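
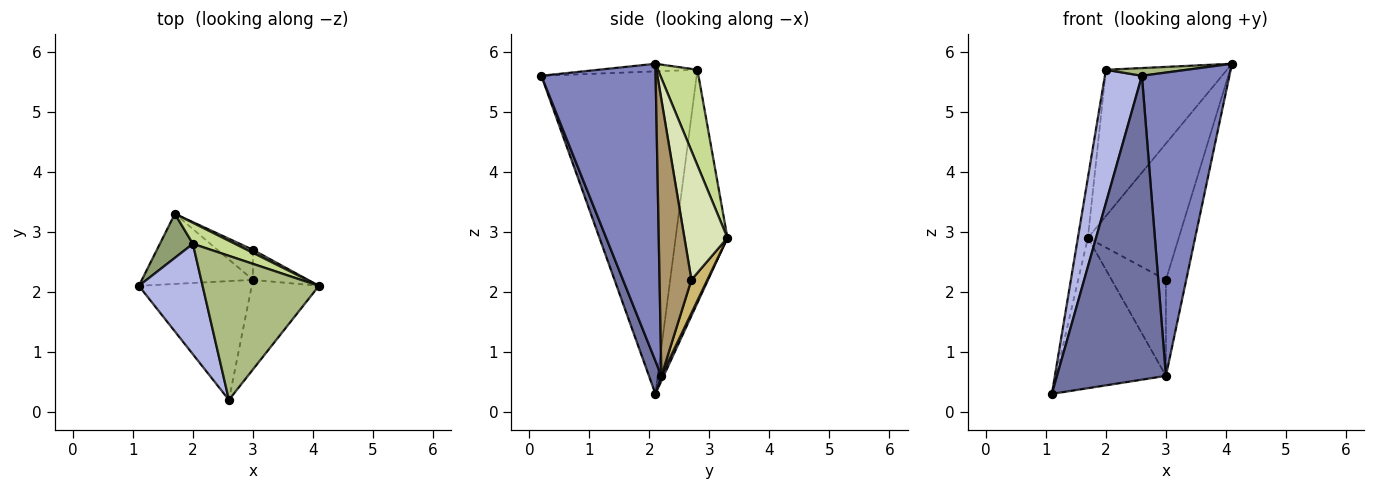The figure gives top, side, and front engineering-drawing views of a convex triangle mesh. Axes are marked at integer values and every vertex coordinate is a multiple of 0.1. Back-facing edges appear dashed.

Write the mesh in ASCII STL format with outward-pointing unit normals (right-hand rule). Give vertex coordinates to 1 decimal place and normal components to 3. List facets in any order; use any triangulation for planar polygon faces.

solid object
 facet normal 0.106 -0.926 -0.362
  outer loop
   vertex 3.0 2.2 0.6
   vertex 2.6 0.2 5.6
   vertex 1.1 2.1 0.3
  endloop
 endfacet
 facet normal 0.781 -0.598 -0.177
  outer loop
   vertex 3.0 2.2 0.6
   vertex 4.1 2.1 5.8
   vertex 2.6 0.2 5.6
  endloop
 endfacet
 facet normal 0.019 0.906 -0.423
  outer loop
   vertex 3.0 2.2 0.6
   vertex 1.1 2.1 0.3
   vertex 1.7 3.3 2.9
  endloop
 endfacet
 facet normal -0.955 -0.228 0.189
  outer loop
   vertex 2.0 2.8 5.7
   vertex 1.1 2.1 0.3
   vertex 2.6 0.2 5.6
  endloop
 endfacet
 facet normal -0.972 0.188 0.138
  outer loop
   vertex 2.0 2.8 5.7
   vertex 1.7 3.3 2.9
   vertex 1.1 2.1 0.3
  endloop
 endfacet
 facet normal -0.065 -0.053 0.996
  outer loop
   vertex 2.0 2.8 5.7
   vertex 2.6 0.2 5.6
   vertex 4.1 2.1 5.8
  endloop
 endfacet
 facet normal 0.308 0.942 0.135
  outer loop
   vertex 2.0 2.8 5.7
   vertex 4.1 2.1 5.8
   vertex 1.7 3.3 2.9
  endloop
 endfacet
 facet normal 0.428 0.904 0.020
  outer loop
   vertex 3.0 2.7 2.2
   vertex 1.7 3.3 2.9
   vertex 4.1 2.1 5.8
  endloop
 endfacet
 facet normal 0.832 0.530 -0.166
  outer loop
   vertex 3.0 2.7 2.2
   vertex 4.1 2.1 5.8
   vertex 3.0 2.2 0.6
  endloop
 endfacet
 facet normal 0.270 0.919 -0.287
  outer loop
   vertex 3.0 2.7 2.2
   vertex 3.0 2.2 0.6
   vertex 1.7 3.3 2.9
  endloop
 endfacet
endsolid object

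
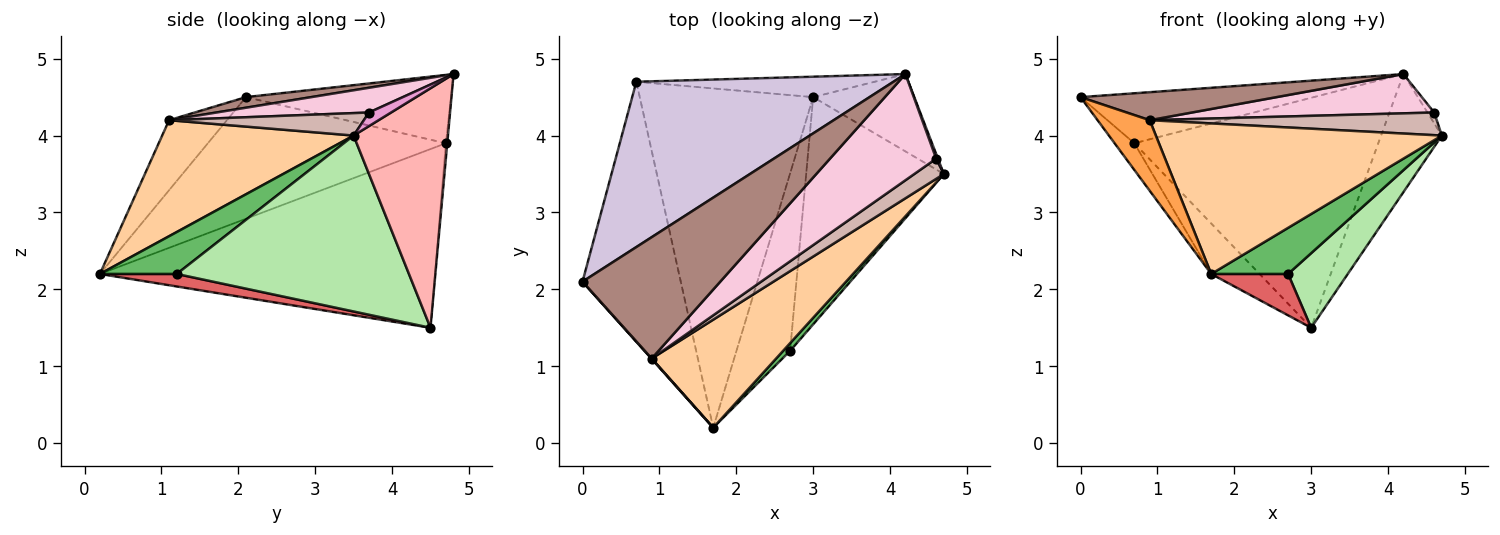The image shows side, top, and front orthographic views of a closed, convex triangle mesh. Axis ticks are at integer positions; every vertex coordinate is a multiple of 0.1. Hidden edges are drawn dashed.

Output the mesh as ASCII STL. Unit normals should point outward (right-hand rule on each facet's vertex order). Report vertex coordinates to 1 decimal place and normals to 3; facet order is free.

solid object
 facet normal -0.776 0.064 -0.627
  outer loop
   vertex 0.7 4.7 3.9
   vertex 1.7 0.2 2.2
   vertex 0.0 2.1 4.5
  endloop
 endfacet
 facet normal -0.714 0.103 -0.693
  outer loop
   vertex 0.7 4.7 3.9
   vertex 3.0 4.5 1.5
   vertex 1.7 0.2 2.2
  endloop
 endfacet
 facet normal -0.743 -0.670 0.004
  outer loop
   vertex 0.9 1.1 4.2
   vertex 0.0 2.1 4.5
   vertex 1.7 0.2 2.2
  endloop
 endfacet
 facet normal 0.478 -0.714 0.512
  outer loop
   vertex 0.9 1.1 4.2
   vertex 1.7 0.2 2.2
   vertex 4.7 3.5 4.0
  endloop
 endfacet
 facet normal 0.702 -0.702 0.117
  outer loop
   vertex 2.7 1.2 2.2
   vertex 4.7 3.5 4.0
   vertex 1.7 0.2 2.2
  endloop
 endfacet
 facet normal 0.772 -0.198 -0.604
  outer loop
   vertex 2.7 1.2 2.2
   vertex 3.0 4.5 1.5
   vertex 4.7 3.5 4.0
  endloop
 endfacet
 facet normal 0.222 -0.222 -0.950
  outer loop
   vertex 2.7 1.2 2.2
   vertex 1.7 0.2 2.2
   vertex 3.0 4.5 1.5
  endloop
 endfacet
 facet normal 0.792 0.511 -0.334
  outer loop
   vertex 4.2 4.8 4.8
   vertex 4.7 3.5 4.0
   vertex 3.0 4.5 1.5
  endloop
 endfacet
 facet normal -0.006 0.996 -0.088
  outer loop
   vertex 4.2 4.8 4.8
   vertex 3.0 4.5 1.5
   vertex 0.7 4.7 3.9
  endloop
 endfacet
 facet normal -0.247 0.280 0.928
  outer loop
   vertex 4.2 4.8 4.8
   vertex 0.7 4.7 3.9
   vertex 0.0 2.1 4.5
  endloop
 endfacet
 facet normal 0.075 -0.224 0.972
  outer loop
   vertex 4.2 4.8 4.8
   vertex 0.0 2.1 4.5
   vertex 0.9 1.1 4.2
  endloop
 endfacet
 facet normal 0.452 -0.666 0.594
  outer loop
   vertex 4.6 3.7 4.3
   vertex 0.9 1.1 4.2
   vertex 4.7 3.5 4.0
  endloop
 endfacet
 facet normal 0.949 0.289 0.124
  outer loop
   vertex 4.6 3.7 4.3
   vertex 4.7 3.5 4.0
   vertex 4.2 4.8 4.8
  endloop
 endfacet
 facet normal 0.213 -0.339 0.916
  outer loop
   vertex 4.6 3.7 4.3
   vertex 4.2 4.8 4.8
   vertex 0.9 1.1 4.2
  endloop
 endfacet
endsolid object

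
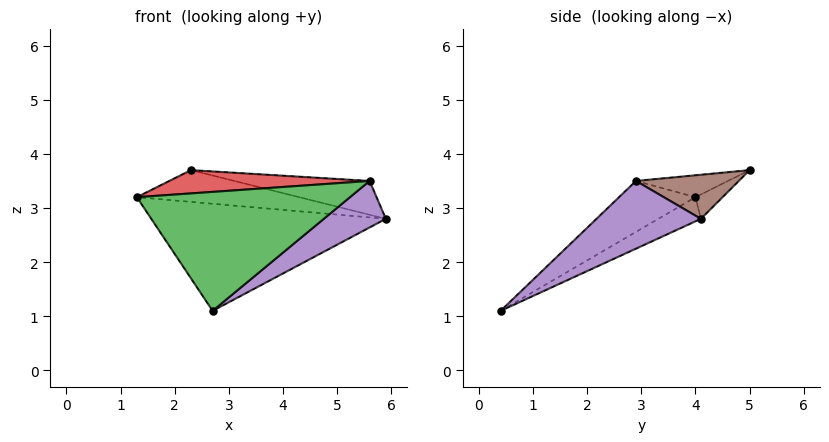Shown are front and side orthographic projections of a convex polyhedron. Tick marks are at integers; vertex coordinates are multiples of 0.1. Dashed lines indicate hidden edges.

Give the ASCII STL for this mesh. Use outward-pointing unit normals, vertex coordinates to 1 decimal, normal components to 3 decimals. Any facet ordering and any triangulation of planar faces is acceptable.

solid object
 facet normal -0.086 0.477 -0.875
  outer loop
   vertex 2.7 0.4 1.1
   vertex 1.3 4.0 3.2
   vertex 5.9 4.1 2.8
  endloop
 endfacet
 facet normal -0.085 0.513 -0.854
  outer loop
   vertex 2.3 5.0 3.7
   vertex 5.9 4.1 2.8
   vertex 1.3 4.0 3.2
  endloop
 endfacet
 facet normal -0.197 -0.550 0.811
  outer loop
   vertex 5.6 2.9 3.5
   vertex 1.3 4.0 3.2
   vertex 2.7 0.4 1.1
  endloop
 endfacet
 facet normal -0.147 -0.321 0.936
  outer loop
   vertex 5.6 2.9 3.5
   vertex 2.3 5.0 3.7
   vertex 1.3 4.0 3.2
  endloop
 endfacet
 facet normal 0.767 -0.455 -0.452
  outer loop
   vertex 5.6 2.9 3.5
   vertex 2.7 0.4 1.1
   vertex 5.9 4.1 2.8
  endloop
 endfacet
 facet normal 0.317 0.417 0.852
  outer loop
   vertex 5.6 2.9 3.5
   vertex 5.9 4.1 2.8
   vertex 2.3 5.0 3.7
  endloop
 endfacet
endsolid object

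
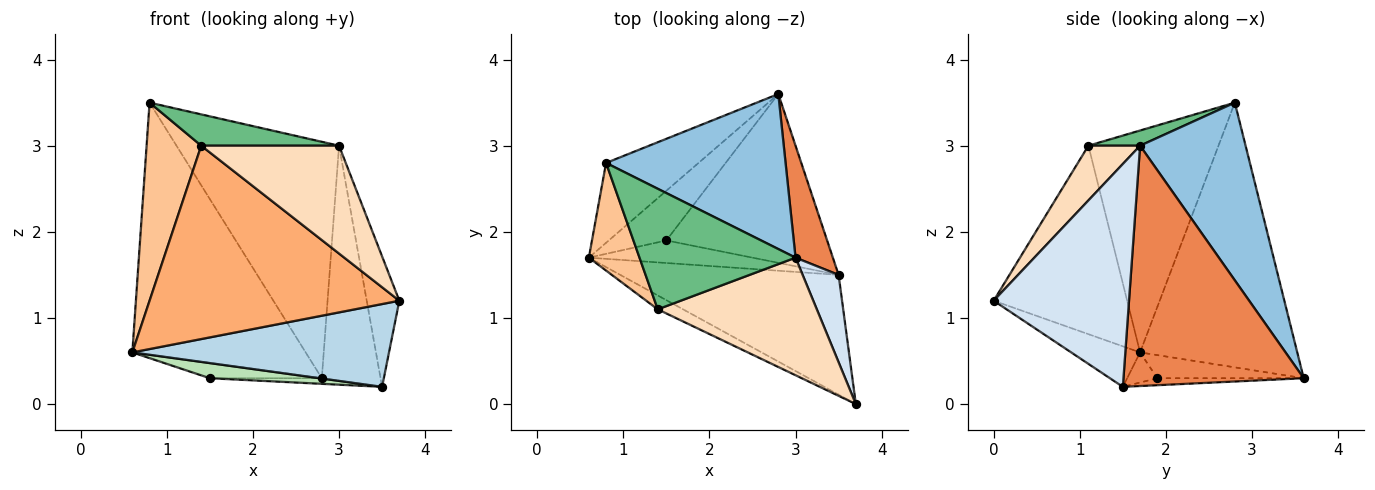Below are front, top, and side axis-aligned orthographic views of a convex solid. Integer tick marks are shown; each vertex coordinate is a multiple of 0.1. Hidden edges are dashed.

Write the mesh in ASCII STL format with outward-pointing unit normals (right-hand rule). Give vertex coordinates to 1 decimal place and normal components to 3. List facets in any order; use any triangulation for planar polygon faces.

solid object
 facet normal -0.654 0.721 -0.228
  outer loop
   vertex 0.8 2.8 3.5
   vertex 2.8 3.6 0.3
   vertex 0.6 1.7 0.6
  endloop
 endfacet
 facet normal 0.477 0.735 0.482
  outer loop
   vertex 3.0 1.7 3.0
   vertex 2.8 3.6 0.3
   vertex 0.8 2.8 3.5
  endloop
 endfacet
 facet normal -0.151 -0.562 -0.813
  outer loop
   vertex 3.5 1.5 0.2
   vertex 3.7 0.0 1.2
   vertex 0.6 1.7 0.6
  endloop
 endfacet
 facet normal 0.960 0.231 0.155
  outer loop
   vertex 3.5 1.5 0.2
   vertex 3.0 1.7 3.0
   vertex 3.7 0.0 1.2
  endloop
 endfacet
 facet normal 0.941 0.307 0.146
  outer loop
   vertex 3.5 1.5 0.2
   vertex 2.8 3.6 0.3
   vertex 3.0 1.7 3.0
  endloop
 endfacet
 facet normal -0.470 -0.880 -0.063
  outer loop
   vertex 1.4 1.1 3.0
   vertex 0.6 1.7 0.6
   vertex 3.7 0.0 1.2
  endloop
 endfacet
 facet normal -0.902 -0.379 0.206
  outer loop
   vertex 1.4 1.1 3.0
   vertex 0.8 2.8 3.5
   vertex 0.6 1.7 0.6
  endloop
 endfacet
 facet normal 0.246 -0.655 0.714
  outer loop
   vertex 1.4 1.1 3.0
   vertex 3.7 0.0 1.2
   vertex 3.0 1.7 3.0
  endloop
 endfacet
 facet normal 0.094 -0.250 0.964
  outer loop
   vertex 1.4 1.1 3.0
   vertex 3.0 1.7 3.0
   vertex 0.8 2.8 3.5
  endloop
 endfacet
 facet normal -0.358 0.274 -0.892
  outer loop
   vertex 1.5 1.9 0.3
   vertex 0.6 1.7 0.6
   vertex 2.8 3.6 0.3
  endloop
 endfacet
 facet normal -0.151 -0.551 -0.821
  outer loop
   vertex 1.5 1.9 0.3
   vertex 3.5 1.5 0.2
   vertex 0.6 1.7 0.6
  endloop
 endfacet
 facet normal -0.043 0.033 -0.999
  outer loop
   vertex 1.5 1.9 0.3
   vertex 2.8 3.6 0.3
   vertex 3.5 1.5 0.2
  endloop
 endfacet
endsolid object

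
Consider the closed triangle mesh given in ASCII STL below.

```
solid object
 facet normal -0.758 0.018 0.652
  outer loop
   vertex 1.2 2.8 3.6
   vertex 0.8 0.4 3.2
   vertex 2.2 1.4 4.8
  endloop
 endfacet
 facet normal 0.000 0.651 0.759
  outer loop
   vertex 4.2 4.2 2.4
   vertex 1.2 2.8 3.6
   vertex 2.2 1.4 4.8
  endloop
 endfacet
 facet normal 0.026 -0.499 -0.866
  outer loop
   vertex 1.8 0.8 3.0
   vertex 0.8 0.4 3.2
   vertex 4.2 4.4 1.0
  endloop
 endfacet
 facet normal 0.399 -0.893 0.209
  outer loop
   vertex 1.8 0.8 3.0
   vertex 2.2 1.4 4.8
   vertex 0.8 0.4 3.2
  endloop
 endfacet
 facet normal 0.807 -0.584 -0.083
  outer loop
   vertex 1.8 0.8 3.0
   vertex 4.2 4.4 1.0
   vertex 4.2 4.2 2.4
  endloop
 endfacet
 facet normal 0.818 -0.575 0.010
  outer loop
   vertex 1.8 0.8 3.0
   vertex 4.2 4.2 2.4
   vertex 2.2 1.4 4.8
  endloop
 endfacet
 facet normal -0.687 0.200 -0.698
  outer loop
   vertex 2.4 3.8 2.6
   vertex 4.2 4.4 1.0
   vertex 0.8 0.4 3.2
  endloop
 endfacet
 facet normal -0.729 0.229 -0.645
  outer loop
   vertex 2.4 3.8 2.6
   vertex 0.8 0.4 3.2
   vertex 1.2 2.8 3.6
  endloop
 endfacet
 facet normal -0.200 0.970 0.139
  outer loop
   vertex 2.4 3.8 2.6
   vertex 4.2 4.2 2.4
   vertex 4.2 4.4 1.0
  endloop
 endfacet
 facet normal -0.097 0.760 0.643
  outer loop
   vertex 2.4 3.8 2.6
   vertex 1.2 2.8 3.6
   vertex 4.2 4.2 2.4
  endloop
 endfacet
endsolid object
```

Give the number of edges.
15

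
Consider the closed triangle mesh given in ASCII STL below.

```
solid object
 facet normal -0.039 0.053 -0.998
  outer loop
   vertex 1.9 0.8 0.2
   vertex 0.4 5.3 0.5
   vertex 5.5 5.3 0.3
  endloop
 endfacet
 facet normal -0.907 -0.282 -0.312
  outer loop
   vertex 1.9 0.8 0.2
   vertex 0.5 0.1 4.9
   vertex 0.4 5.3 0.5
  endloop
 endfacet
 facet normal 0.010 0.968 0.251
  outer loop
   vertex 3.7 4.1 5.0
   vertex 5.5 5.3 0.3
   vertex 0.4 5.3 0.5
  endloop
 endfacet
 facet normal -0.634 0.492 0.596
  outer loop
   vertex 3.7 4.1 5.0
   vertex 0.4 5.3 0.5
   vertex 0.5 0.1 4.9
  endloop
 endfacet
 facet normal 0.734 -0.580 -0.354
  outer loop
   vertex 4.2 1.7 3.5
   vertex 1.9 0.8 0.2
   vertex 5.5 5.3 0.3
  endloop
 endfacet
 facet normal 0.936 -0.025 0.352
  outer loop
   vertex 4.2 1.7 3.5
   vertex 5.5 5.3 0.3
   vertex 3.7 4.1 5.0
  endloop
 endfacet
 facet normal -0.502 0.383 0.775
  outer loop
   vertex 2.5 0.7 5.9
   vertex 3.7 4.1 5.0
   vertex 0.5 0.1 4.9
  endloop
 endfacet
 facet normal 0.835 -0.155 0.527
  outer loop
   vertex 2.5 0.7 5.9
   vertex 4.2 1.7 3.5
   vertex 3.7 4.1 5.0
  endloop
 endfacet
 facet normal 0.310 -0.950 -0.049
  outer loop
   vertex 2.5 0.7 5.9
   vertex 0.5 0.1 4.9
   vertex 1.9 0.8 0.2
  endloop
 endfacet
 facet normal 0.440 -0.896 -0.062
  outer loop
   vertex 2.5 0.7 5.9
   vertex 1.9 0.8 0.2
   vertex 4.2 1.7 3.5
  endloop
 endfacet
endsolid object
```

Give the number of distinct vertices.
7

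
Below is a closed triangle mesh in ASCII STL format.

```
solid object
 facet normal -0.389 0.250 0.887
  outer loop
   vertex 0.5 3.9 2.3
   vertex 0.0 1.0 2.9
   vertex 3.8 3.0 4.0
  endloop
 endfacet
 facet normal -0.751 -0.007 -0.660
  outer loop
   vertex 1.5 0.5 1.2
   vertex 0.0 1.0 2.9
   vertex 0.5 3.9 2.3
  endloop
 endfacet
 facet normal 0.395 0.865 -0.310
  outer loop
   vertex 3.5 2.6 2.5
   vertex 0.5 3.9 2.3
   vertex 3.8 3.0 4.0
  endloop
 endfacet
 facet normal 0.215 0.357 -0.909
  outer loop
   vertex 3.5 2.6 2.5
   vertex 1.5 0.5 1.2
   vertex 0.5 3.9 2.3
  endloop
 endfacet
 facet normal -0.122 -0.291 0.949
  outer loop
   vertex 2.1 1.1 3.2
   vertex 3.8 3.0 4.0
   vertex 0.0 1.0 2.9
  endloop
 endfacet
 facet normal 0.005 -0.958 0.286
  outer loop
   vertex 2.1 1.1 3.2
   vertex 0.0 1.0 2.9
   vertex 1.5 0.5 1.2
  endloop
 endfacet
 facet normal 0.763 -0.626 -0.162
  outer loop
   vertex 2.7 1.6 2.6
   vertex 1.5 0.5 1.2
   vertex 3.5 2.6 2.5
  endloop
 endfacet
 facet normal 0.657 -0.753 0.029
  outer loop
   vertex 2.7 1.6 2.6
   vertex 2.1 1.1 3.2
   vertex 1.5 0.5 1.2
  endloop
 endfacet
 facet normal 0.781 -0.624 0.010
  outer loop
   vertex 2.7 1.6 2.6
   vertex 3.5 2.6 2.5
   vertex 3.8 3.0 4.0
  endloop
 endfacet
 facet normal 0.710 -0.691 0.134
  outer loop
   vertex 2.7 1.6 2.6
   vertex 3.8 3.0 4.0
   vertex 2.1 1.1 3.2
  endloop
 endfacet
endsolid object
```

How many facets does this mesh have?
10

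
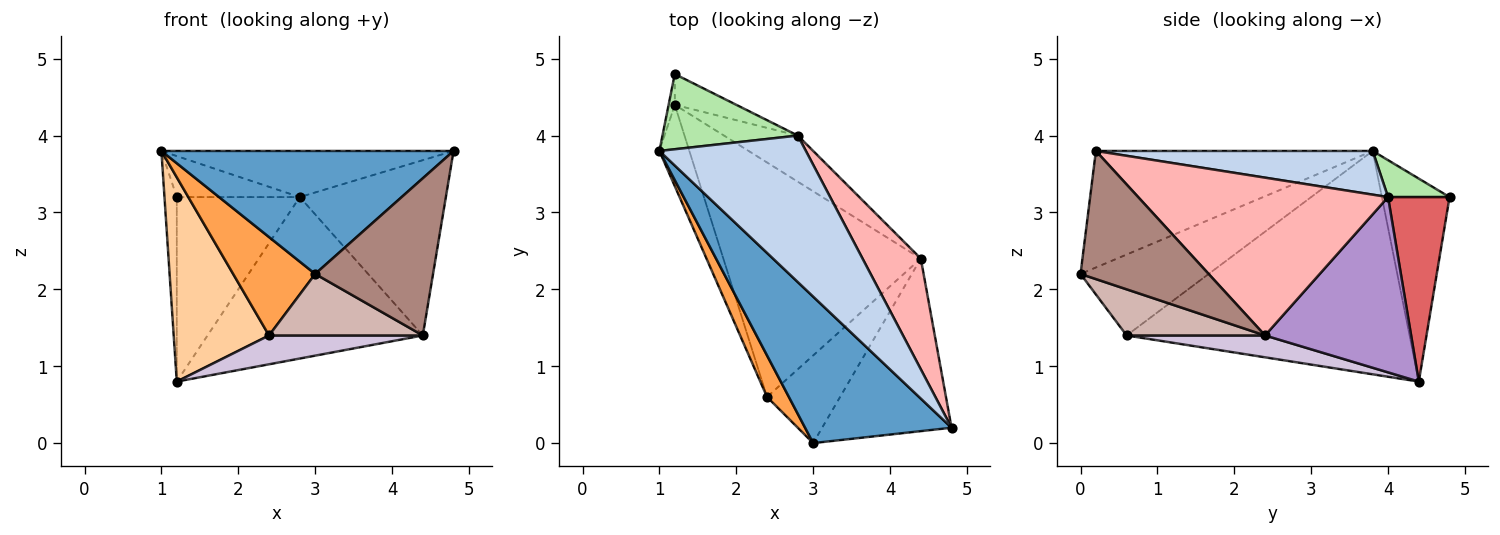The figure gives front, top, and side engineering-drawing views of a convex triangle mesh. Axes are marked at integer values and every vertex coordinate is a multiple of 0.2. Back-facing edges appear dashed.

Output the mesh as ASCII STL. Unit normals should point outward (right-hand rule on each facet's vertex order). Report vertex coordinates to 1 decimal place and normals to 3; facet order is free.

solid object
 facet normal -0.520 -0.549 0.654
  outer loop
   vertex 3.0 0.0 2.2
   vertex 4.8 0.2 3.8
   vertex 1.0 3.8 3.8
  endloop
 endfacet
 facet normal 0.274 0.289 0.917
  outer loop
   vertex 2.8 4.0 3.2
   vertex 1.0 3.8 3.8
   vertex 4.8 0.2 3.8
  endloop
 endfacet
 facet normal -0.821 -0.526 0.222
  outer loop
   vertex 2.4 0.6 1.4
   vertex 3.0 0.0 2.2
   vertex 1.0 3.8 3.8
  endloop
 endfacet
 facet normal -0.940 -0.317 -0.126
  outer loop
   vertex 2.4 0.6 1.4
   vertex 1.0 3.8 3.8
   vertex 1.2 4.4 0.8
  endloop
 endfacet
 facet normal -0.983 0.179 -0.030
  outer loop
   vertex 1.2 4.8 3.2
   vertex 1.2 4.4 0.8
   vertex 1.0 3.8 3.8
  endloop
 endfacet
 facet normal 0.233 0.466 0.854
  outer loop
   vertex 1.2 4.8 3.2
   vertex 1.0 3.8 3.8
   vertex 2.8 4.0 3.2
  endloop
 endfacet
 facet normal 0.442 0.885 -0.147
  outer loop
   vertex 1.2 4.8 3.2
   vertex 2.8 4.0 3.2
   vertex 1.2 4.4 0.8
  endloop
 endfacet
 facet normal 0.823 0.481 0.304
  outer loop
   vertex 4.4 2.4 1.4
   vertex 2.8 4.0 3.2
   vertex 4.8 0.2 3.8
  endloop
 endfacet
 facet normal 0.546 0.805 -0.230
  outer loop
   vertex 4.4 2.4 1.4
   vertex 1.2 4.4 0.8
   vertex 2.8 4.0 3.2
  endloop
 endfacet
 facet normal 0.109 -0.121 -0.987
  outer loop
   vertex 4.4 2.4 1.4
   vertex 2.4 0.6 1.4
   vertex 1.2 4.4 0.8
  endloop
 endfacet
 facet normal 0.591 -0.543 -0.597
  outer loop
   vertex 4.4 2.4 1.4
   vertex 4.8 0.2 3.8
   vertex 3.0 0.0 2.2
  endloop
 endfacet
 facet normal 0.459 -0.510 -0.727
  outer loop
   vertex 4.4 2.4 1.4
   vertex 3.0 0.0 2.2
   vertex 2.4 0.6 1.4
  endloop
 endfacet
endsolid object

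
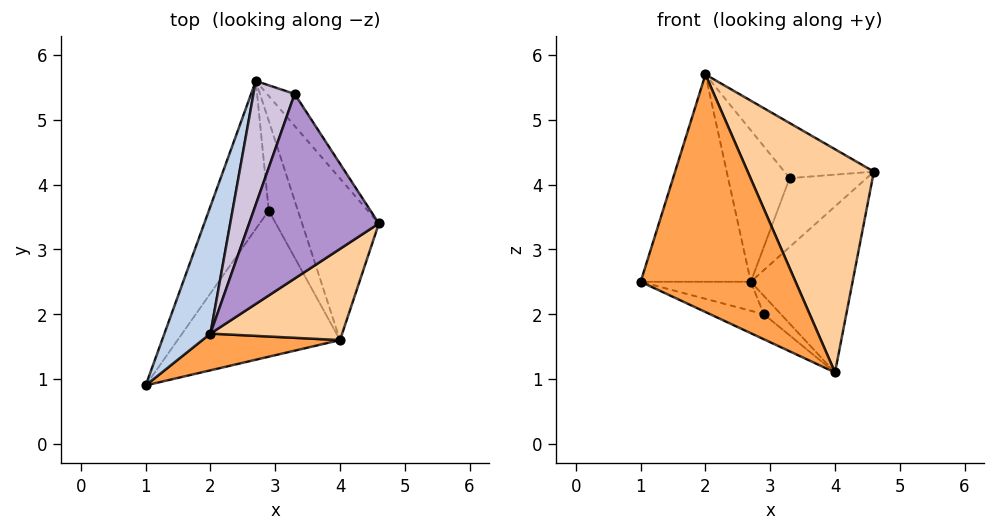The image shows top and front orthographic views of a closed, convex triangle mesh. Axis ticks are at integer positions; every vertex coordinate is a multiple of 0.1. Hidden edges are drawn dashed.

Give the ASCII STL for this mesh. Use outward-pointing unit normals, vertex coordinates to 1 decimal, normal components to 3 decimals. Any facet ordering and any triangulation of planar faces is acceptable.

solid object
 facet normal 0.824 0.406 -0.395
  outer loop
   vertex 4.0 1.6 1.1
   vertex 2.7 5.6 2.5
   vertex 4.6 3.4 4.2
  endloop
 endfacet
 facet normal -0.921 0.333 0.204
  outer loop
   vertex 2.0 1.7 5.7
   vertex 2.7 5.6 2.5
   vertex 1.0 0.9 2.5
  endloop
 endfacet
 facet normal 0.289 -0.946 0.146
  outer loop
   vertex 2.0 1.7 5.7
   vertex 1.0 0.9 2.5
   vertex 4.0 1.6 1.1
  endloop
 endfacet
 facet normal 0.636 -0.715 0.292
  outer loop
   vertex 2.0 1.7 5.7
   vertex 4.0 1.6 1.1
   vertex 4.6 3.4 4.2
  endloop
 endfacet
 facet normal -0.469 0.170 -0.867
  outer loop
   vertex 2.9 3.6 2.0
   vertex 1.0 0.9 2.5
   vertex 2.7 5.6 2.5
  endloop
 endfacet
 facet normal -0.447 0.151 -0.882
  outer loop
   vertex 2.9 3.6 2.0
   vertex 4.0 1.6 1.1
   vertex 1.0 0.9 2.5
  endloop
 endfacet
 facet normal -0.399 0.185 -0.898
  outer loop
   vertex 2.9 3.6 2.0
   vertex 2.7 5.6 2.5
   vertex 4.0 1.6 1.1
  endloop
 endfacet
 facet normal 0.819 0.520 -0.242
  outer loop
   vertex 3.3 5.4 4.1
   vertex 4.6 3.4 4.2
   vertex 2.7 5.6 2.5
  endloop
 endfacet
 facet normal 0.344 0.268 0.900
  outer loop
   vertex 3.3 5.4 4.1
   vertex 2.0 1.7 5.7
   vertex 4.6 3.4 4.2
  endloop
 endfacet
 facet normal -0.819 0.445 0.363
  outer loop
   vertex 3.3 5.4 4.1
   vertex 2.7 5.6 2.5
   vertex 2.0 1.7 5.7
  endloop
 endfacet
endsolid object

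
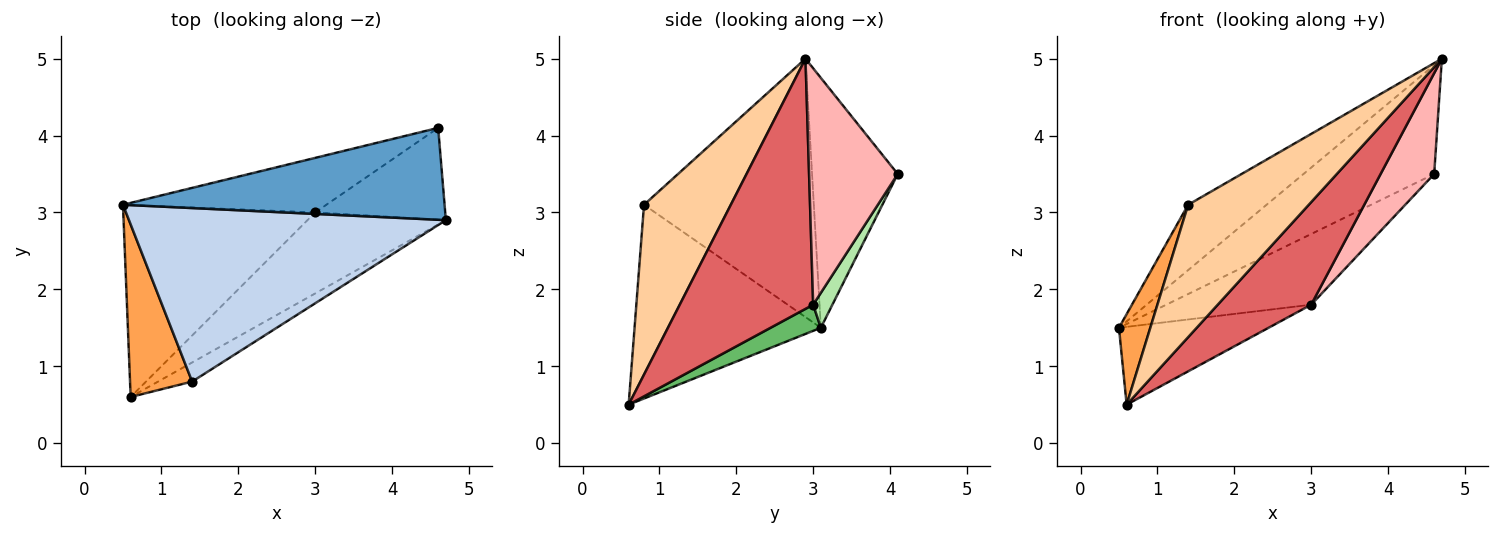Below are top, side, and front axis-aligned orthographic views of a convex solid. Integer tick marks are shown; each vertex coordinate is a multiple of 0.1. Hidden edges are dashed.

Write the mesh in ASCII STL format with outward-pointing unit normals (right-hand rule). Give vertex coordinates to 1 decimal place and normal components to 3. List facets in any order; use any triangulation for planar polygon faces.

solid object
 facet normal -0.448 0.683 0.577
  outer loop
   vertex 4.6 4.1 3.5
   vertex 0.5 3.1 1.5
   vertex 4.7 2.9 5.0
  endloop
 endfacet
 facet normal -0.607 0.280 0.744
  outer loop
   vertex 1.4 0.8 3.1
   vertex 4.7 2.9 5.0
   vertex 0.5 3.1 1.5
  endloop
 endfacet
 facet normal -0.940 -0.158 0.301
  outer loop
   vertex 1.4 0.8 3.1
   vertex 0.5 3.1 1.5
   vertex 0.6 0.6 0.5
  endloop
 endfacet
 facet normal 0.580 -0.806 -0.116
  outer loop
   vertex 1.4 0.8 3.1
   vertex 0.6 0.6 0.5
   vertex 4.7 2.9 5.0
  endloop
 endfacet
 facet normal 0.125 0.373 -0.919
  outer loop
   vertex 3.0 3.0 1.8
   vertex 0.6 0.6 0.5
   vertex 0.5 3.1 1.5
  endloop
 endfacet
 facet normal 0.104 0.787 -0.608
  outer loop
   vertex 3.0 3.0 1.8
   vertex 0.5 3.1 1.5
   vertex 4.6 4.1 3.5
  endloop
 endfacet
 facet normal 0.746 -0.523 -0.413
  outer loop
   vertex 3.0 3.0 1.8
   vertex 4.7 2.9 5.0
   vertex 0.6 0.6 0.5
  endloop
 endfacet
 facet normal 0.774 -0.468 -0.426
  outer loop
   vertex 3.0 3.0 1.8
   vertex 4.6 4.1 3.5
   vertex 4.7 2.9 5.0
  endloop
 endfacet
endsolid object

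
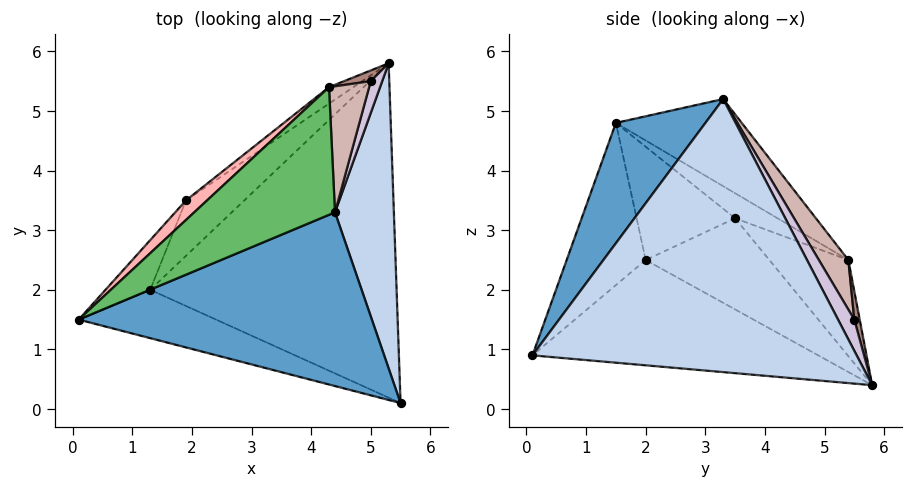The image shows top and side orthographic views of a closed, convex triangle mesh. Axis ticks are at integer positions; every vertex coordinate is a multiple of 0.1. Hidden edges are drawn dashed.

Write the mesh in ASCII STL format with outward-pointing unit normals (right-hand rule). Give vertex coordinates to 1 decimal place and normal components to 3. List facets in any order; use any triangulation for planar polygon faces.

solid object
 facet normal 0.254 -0.744 0.618
  outer loop
   vertex 4.4 3.3 5.2
   vertex 0.1 1.5 4.8
   vertex 5.5 0.1 0.9
  endloop
 endfacet
 facet normal 0.976 0.053 0.210
  outer loop
   vertex 4.4 3.3 5.2
   vertex 5.5 0.1 0.9
   vertex 5.3 5.8 0.4
  endloop
 endfacet
 facet normal -0.503 -0.752 -0.426
  outer loop
   vertex 1.3 2.0 2.5
   vertex 5.5 0.1 0.9
   vertex 0.1 1.5 4.8
  endloop
 endfacet
 facet normal -0.391 -0.094 -0.915
  outer loop
   vertex 1.3 2.0 2.5
   vertex 5.3 5.8 0.4
   vertex 5.5 0.1 0.9
  endloop
 endfacet
 facet normal -0.360 0.730 0.581
  outer loop
   vertex 4.3 5.4 2.5
   vertex 0.1 1.5 4.8
   vertex 4.4 3.3 5.2
  endloop
 endfacet
 facet normal -0.817 0.477 -0.323
  outer loop
   vertex 1.9 3.5 3.2
   vertex 1.3 2.0 2.5
   vertex 0.1 1.5 4.8
  endloop
 endfacet
 facet normal -0.726 0.507 -0.465
  outer loop
   vertex 1.9 3.5 3.2
   vertex 5.3 5.8 0.4
   vertex 1.3 2.0 2.5
  endloop
 endfacet
 facet normal -0.489 0.769 0.411
  outer loop
   vertex 1.9 3.5 3.2
   vertex 0.1 1.5 4.8
   vertex 4.3 5.4 2.5
  endloop
 endfacet
 facet normal -0.641 0.750 -0.162
  outer loop
   vertex 1.9 3.5 3.2
   vertex 4.3 5.4 2.5
   vertex 5.3 5.8 0.4
  endloop
 endfacet
 facet normal 0.894 0.307 0.327
  outer loop
   vertex 5.0 5.5 1.5
   vertex 4.4 3.3 5.2
   vertex 5.3 5.8 0.4
  endloop
 endfacet
 facet normal 0.353 0.874 0.335
  outer loop
   vertex 5.0 5.5 1.5
   vertex 5.3 5.8 0.4
   vertex 4.3 5.4 2.5
  endloop
 endfacet
 facet normal 0.594 0.646 0.480
  outer loop
   vertex 5.0 5.5 1.5
   vertex 4.3 5.4 2.5
   vertex 4.4 3.3 5.2
  endloop
 endfacet
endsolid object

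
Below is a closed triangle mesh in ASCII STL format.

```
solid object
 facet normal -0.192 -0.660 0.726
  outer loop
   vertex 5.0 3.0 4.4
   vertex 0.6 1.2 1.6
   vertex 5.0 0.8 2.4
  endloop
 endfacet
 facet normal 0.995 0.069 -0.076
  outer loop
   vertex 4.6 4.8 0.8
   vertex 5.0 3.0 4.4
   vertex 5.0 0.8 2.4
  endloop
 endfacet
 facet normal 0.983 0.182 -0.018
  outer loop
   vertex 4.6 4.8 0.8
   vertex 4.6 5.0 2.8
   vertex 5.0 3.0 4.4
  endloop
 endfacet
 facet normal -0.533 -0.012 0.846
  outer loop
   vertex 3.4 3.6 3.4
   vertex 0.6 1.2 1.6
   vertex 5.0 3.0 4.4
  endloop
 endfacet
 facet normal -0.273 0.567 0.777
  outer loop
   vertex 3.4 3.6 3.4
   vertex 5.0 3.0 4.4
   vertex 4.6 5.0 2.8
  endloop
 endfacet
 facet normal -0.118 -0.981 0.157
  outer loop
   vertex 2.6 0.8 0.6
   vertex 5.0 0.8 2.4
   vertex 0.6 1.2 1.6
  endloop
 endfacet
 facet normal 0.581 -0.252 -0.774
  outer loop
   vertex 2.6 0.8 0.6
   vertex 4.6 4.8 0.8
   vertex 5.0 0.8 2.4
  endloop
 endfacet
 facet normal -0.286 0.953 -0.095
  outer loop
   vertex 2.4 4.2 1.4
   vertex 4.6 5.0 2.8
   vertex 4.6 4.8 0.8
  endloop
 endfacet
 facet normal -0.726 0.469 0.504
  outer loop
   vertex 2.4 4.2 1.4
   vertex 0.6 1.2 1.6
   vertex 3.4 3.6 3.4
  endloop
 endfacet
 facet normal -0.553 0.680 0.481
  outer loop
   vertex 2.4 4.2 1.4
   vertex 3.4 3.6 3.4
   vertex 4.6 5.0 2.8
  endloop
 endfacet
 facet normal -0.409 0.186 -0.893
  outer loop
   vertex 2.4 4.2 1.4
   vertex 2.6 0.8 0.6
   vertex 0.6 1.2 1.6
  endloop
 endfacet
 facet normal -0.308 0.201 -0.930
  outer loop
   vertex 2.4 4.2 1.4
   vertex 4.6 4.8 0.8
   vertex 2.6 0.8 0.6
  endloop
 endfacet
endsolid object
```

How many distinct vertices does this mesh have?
8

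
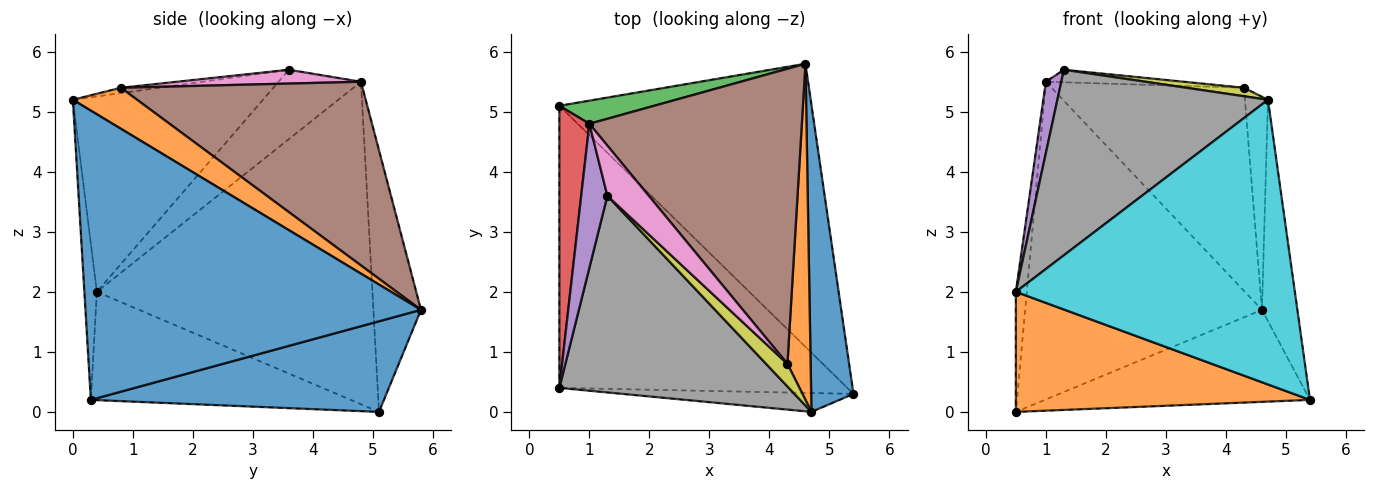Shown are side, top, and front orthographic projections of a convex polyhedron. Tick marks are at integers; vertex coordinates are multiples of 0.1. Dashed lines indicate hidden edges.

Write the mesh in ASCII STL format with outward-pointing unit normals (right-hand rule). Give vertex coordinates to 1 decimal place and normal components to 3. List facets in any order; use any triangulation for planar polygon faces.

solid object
 facet normal 0.323 0.292 -0.900
  outer loop
   vertex 4.6 5.8 1.7
   vertex 5.4 0.3 0.2
   vertex 0.5 5.1 0.0
  endloop
 endfacet
 facet normal -0.327 -0.370 -0.870
  outer loop
   vertex 0.5 0.4 2.0
   vertex 0.5 5.1 0.0
   vertex 5.4 0.3 0.2
  endloop
 endfacet
 facet normal -0.196 0.978 0.071
  outer loop
   vertex 1.0 4.8 5.5
   vertex 4.6 5.8 1.7
   vertex 0.5 5.1 0.0
  endloop
 endfacet
 facet normal -0.995 0.039 0.093
  outer loop
   vertex 1.0 4.8 5.5
   vertex 0.5 5.1 0.0
   vertex 0.5 0.4 2.0
  endloop
 endfacet
 facet normal -0.921 -0.172 0.348
  outer loop
   vertex 1.0 4.8 5.5
   vertex 0.5 0.4 2.0
   vertex 1.3 3.6 5.7
  endloop
 endfacet
 facet normal 0.580 0.462 0.671
  outer loop
   vertex 4.3 0.8 5.4
   vertex 4.6 5.8 1.7
   vertex 1.0 4.8 5.5
  endloop
 endfacet
 facet normal 0.308 0.231 0.923
  outer loop
   vertex 4.3 0.8 5.4
   vertex 1.0 4.8 5.5
   vertex 1.3 3.6 5.7
  endloop
 endfacet
 facet normal -0.527 -0.583 0.618
  outer loop
   vertex 4.7 0.0 5.2
   vertex 1.3 3.6 5.7
   vertex 0.5 0.4 2.0
  endloop
 endfacet
 facet normal -0.228 -0.342 0.912
  outer loop
   vertex 4.7 0.0 5.2
   vertex 4.3 0.8 5.4
   vertex 1.3 3.6 5.7
  endloop
 endfacet
 facet normal -0.045 -0.997 -0.066
  outer loop
   vertex 4.7 0.0 5.2
   vertex 0.5 0.4 2.0
   vertex 5.4 0.3 0.2
  endloop
 endfacet
 facet normal 0.984 0.104 0.144
  outer loop
   vertex 4.7 0.0 5.2
   vertex 5.4 0.3 0.2
   vertex 4.6 5.8 1.7
  endloop
 endfacet
 facet normal 0.831 0.298 0.470
  outer loop
   vertex 4.7 0.0 5.2
   vertex 4.6 5.8 1.7
   vertex 4.3 0.8 5.4
  endloop
 endfacet
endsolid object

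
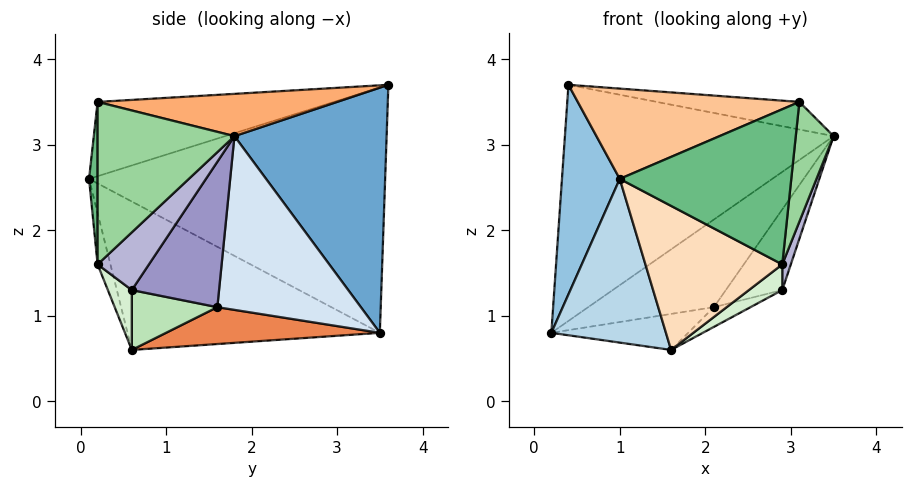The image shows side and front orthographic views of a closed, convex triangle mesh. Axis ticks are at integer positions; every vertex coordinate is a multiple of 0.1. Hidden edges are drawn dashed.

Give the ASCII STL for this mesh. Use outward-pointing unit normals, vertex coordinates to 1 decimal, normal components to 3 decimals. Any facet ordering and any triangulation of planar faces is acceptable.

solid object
 facet normal 0.492 0.868 -0.064
  outer loop
   vertex 0.4 3.6 3.7
   vertex 3.5 1.8 3.1
   vertex 0.2 3.5 0.8
  endloop
 endfacet
 facet normal -0.979 -0.191 0.074
  outer loop
   vertex 0.4 3.6 3.7
   vertex 0.2 3.5 0.8
   vertex 1.0 0.1 2.6
  endloop
 endfacet
 facet normal -0.852 -0.387 -0.352
  outer loop
   vertex 1.6 0.6 0.6
   vertex 1.0 0.1 2.6
   vertex 0.2 3.5 0.8
  endloop
 endfacet
 facet normal 0.647 0.567 -0.510
  outer loop
   vertex 2.1 1.6 1.1
   vertex 0.2 3.5 0.8
   vertex 3.5 1.8 3.1
  endloop
 endfacet
 facet normal 0.389 0.249 -0.887
  outer loop
   vertex 2.1 1.6 1.1
   vertex 1.6 0.6 0.6
   vertex 0.2 3.5 0.8
  endloop
 endfacet
 facet normal 0.280 0.166 0.946
  outer loop
   vertex 3.1 0.2 3.5
   vertex 3.5 1.8 3.1
   vertex 0.4 3.6 3.7
  endloop
 endfacet
 facet normal -0.358 -0.335 0.872
  outer loop
   vertex 3.1 0.2 3.5
   vertex 0.4 3.6 3.7
   vertex 1.0 0.1 2.6
  endloop
 endfacet
 facet normal -0.090 -0.960 -0.267
  outer loop
   vertex 2.9 0.2 1.6
   vertex 1.0 0.1 2.6
   vertex 1.6 0.6 0.6
  endloop
 endfacet
 facet normal 0.050 -0.999 -0.005
  outer loop
   vertex 2.9 0.2 1.6
   vertex 3.1 0.2 3.5
   vertex 1.0 0.1 2.6
  endloop
 endfacet
 facet normal 0.959 -0.265 -0.101
  outer loop
   vertex 2.9 0.2 1.6
   vertex 3.5 1.8 3.1
   vertex 3.1 0.2 3.5
  endloop
 endfacet
 facet normal 0.465 0.199 -0.863
  outer loop
   vertex 2.9 0.6 1.3
   vertex 1.6 0.6 0.6
   vertex 2.1 1.6 1.1
  endloop
 endfacet
 facet normal 0.396 -0.551 -0.735
  outer loop
   vertex 2.9 0.6 1.3
   vertex 2.9 0.2 1.6
   vertex 1.6 0.6 0.6
  endloop
 endfacet
 facet normal 0.706 0.457 -0.540
  outer loop
   vertex 2.9 0.6 1.3
   vertex 2.1 1.6 1.1
   vertex 3.5 1.8 3.1
  endloop
 endfacet
 facet normal 0.964 -0.161 -0.214
  outer loop
   vertex 2.9 0.6 1.3
   vertex 3.5 1.8 3.1
   vertex 2.9 0.2 1.6
  endloop
 endfacet
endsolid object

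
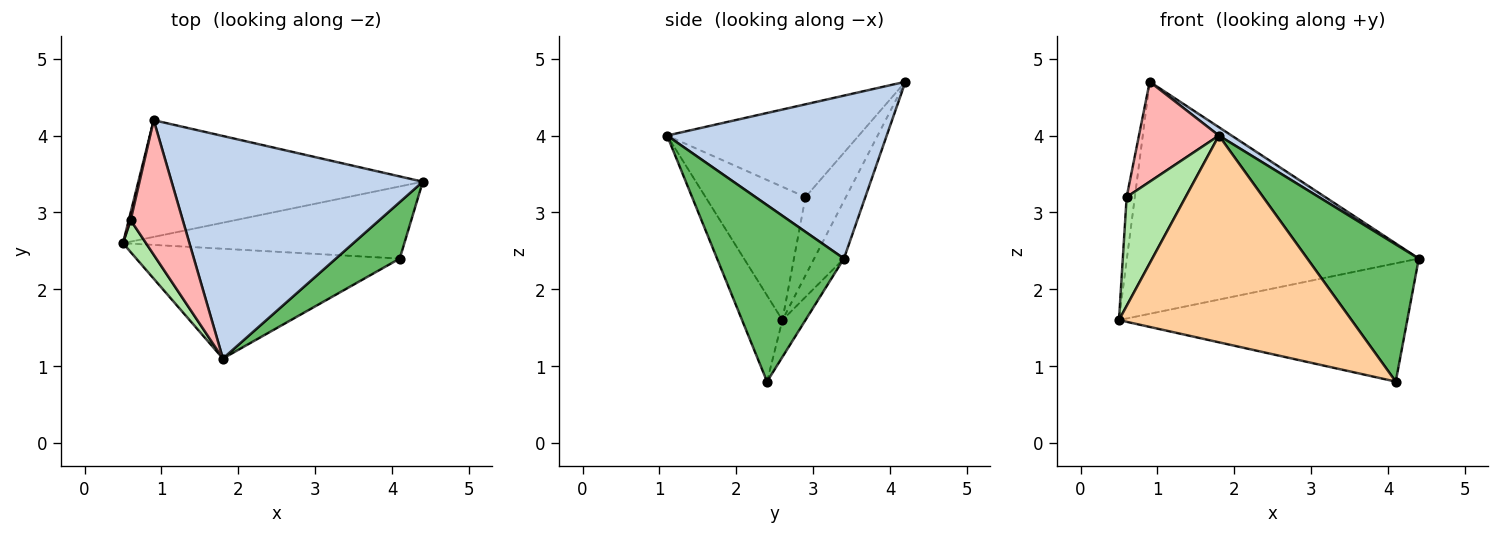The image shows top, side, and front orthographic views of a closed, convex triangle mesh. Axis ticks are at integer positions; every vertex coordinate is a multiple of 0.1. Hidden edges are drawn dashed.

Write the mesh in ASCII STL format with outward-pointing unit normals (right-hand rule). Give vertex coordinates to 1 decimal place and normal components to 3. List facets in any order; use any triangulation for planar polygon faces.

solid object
 facet normal -0.091 0.890 -0.447
  outer loop
   vertex 0.9 4.2 4.7
   vertex 4.4 3.4 2.4
   vertex 0.5 2.6 1.6
  endloop
 endfacet
 facet normal 0.544 -0.031 0.839
  outer loop
   vertex 0.9 4.2 4.7
   vertex 1.8 1.1 4.0
   vertex 4.4 3.4 2.4
  endloop
 endfacet
 facet normal -0.068 0.852 -0.520
  outer loop
   vertex 4.1 2.4 0.8
   vertex 0.5 2.6 1.6
   vertex 4.4 3.4 2.4
  endloop
 endfacet
 facet normal -0.152 -0.873 -0.464
  outer loop
   vertex 4.1 2.4 0.8
   vertex 1.8 1.1 4.0
   vertex 0.5 2.6 1.6
  endloop
 endfacet
 facet normal 0.725 -0.637 0.262
  outer loop
   vertex 4.1 2.4 0.8
   vertex 4.4 3.4 2.4
   vertex 1.8 1.1 4.0
  endloop
 endfacet
 facet normal -0.852 -0.502 0.147
  outer loop
   vertex 0.6 2.9 3.2
   vertex 0.5 2.6 1.6
   vertex 1.8 1.1 4.0
  endloop
 endfacet
 facet normal -0.980 0.198 0.024
  outer loop
   vertex 0.6 2.9 3.2
   vertex 0.9 4.2 4.7
   vertex 0.5 2.6 1.6
  endloop
 endfacet
 facet normal -0.819 -0.342 0.460
  outer loop
   vertex 0.6 2.9 3.2
   vertex 1.8 1.1 4.0
   vertex 0.9 4.2 4.7
  endloop
 endfacet
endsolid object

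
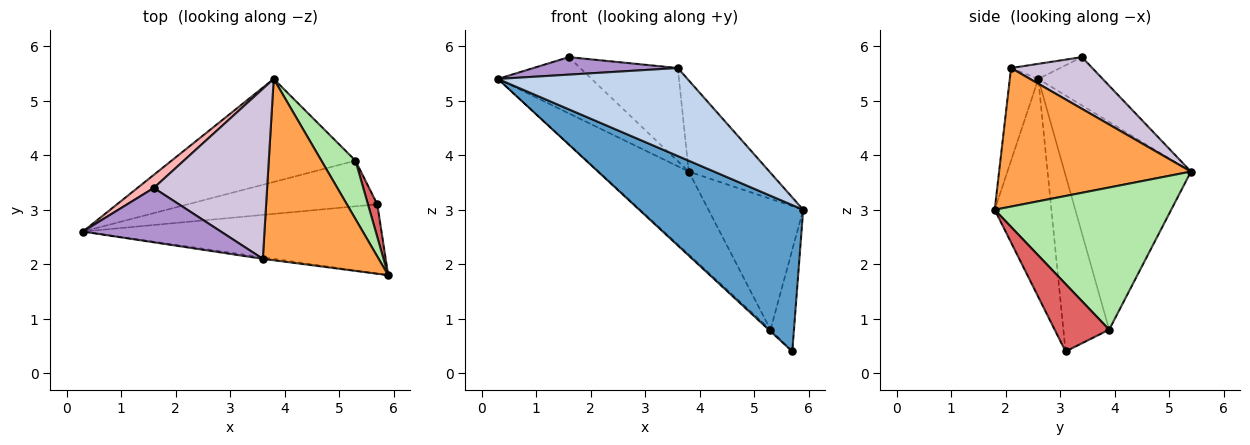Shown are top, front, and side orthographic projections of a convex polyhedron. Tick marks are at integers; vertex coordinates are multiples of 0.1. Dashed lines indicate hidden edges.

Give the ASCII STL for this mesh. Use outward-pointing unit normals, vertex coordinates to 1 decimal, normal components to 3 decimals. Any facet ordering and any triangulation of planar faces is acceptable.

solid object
 facet normal -0.298 -0.863 -0.408
  outer loop
   vertex 5.7 3.1 0.4
   vertex 5.9 1.8 3.0
   vertex 0.3 2.6 5.4
  endloop
 endfacet
 facet normal -0.149 -0.989 -0.017
  outer loop
   vertex 3.6 2.1 5.6
   vertex 0.3 2.6 5.4
   vertex 5.9 1.8 3.0
  endloop
 endfacet
 facet normal 0.730 0.307 0.610
  outer loop
   vertex 3.6 2.1 5.6
   vertex 5.9 1.8 3.0
   vertex 3.8 5.4 3.7
  endloop
 endfacet
 facet normal -0.661 0.471 -0.585
  outer loop
   vertex 5.3 3.9 0.8
   vertex 0.3 2.6 5.4
   vertex 3.8 5.4 3.7
  endloop
 endfacet
 facet normal -0.680 0.026 -0.732
  outer loop
   vertex 5.3 3.9 0.8
   vertex 5.7 3.1 0.4
   vertex 0.3 2.6 5.4
  endloop
 endfacet
 facet normal 0.862 0.463 0.207
  outer loop
   vertex 5.3 3.9 0.8
   vertex 3.8 5.4 3.7
   vertex 5.9 1.8 3.0
  endloop
 endfacet
 facet normal 0.911 0.392 0.126
  outer loop
   vertex 5.3 3.9 0.8
   vertex 5.9 1.8 3.0
   vertex 5.7 3.1 0.4
  endloop
 endfacet
 facet normal -0.556 0.809 0.188
  outer loop
   vertex 1.6 3.4 5.8
   vertex 3.8 5.4 3.7
   vertex 0.3 2.6 5.4
  endloop
 endfacet
 facet normal -0.104 -0.305 0.947
  outer loop
   vertex 1.6 3.4 5.8
   vertex 0.3 2.6 5.4
   vertex 3.6 2.1 5.6
  endloop
 endfacet
 facet normal 0.371 0.446 0.814
  outer loop
   vertex 1.6 3.4 5.8
   vertex 3.6 2.1 5.6
   vertex 3.8 5.4 3.7
  endloop
 endfacet
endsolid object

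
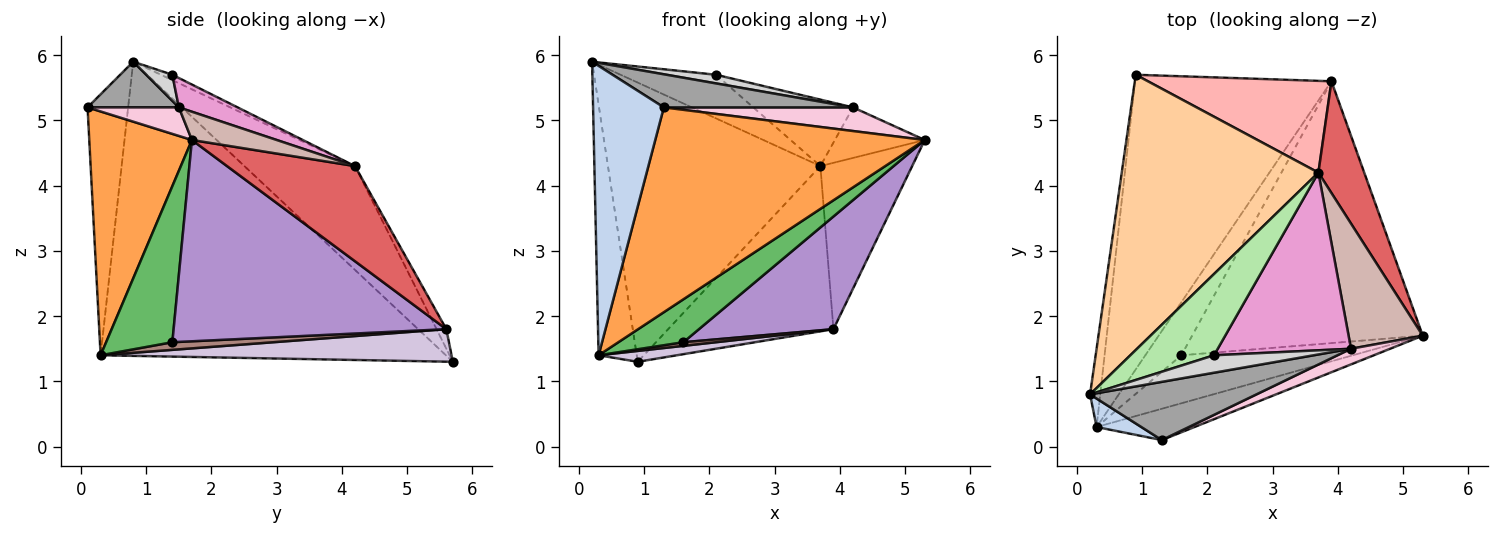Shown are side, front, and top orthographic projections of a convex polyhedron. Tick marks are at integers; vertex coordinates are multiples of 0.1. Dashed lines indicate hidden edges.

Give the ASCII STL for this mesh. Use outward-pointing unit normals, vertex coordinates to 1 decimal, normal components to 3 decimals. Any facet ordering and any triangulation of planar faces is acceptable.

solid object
 facet normal -0.993 0.110 -0.034
  outer loop
   vertex 0.3 0.3 1.4
   vertex 0.2 0.8 5.9
   vertex 0.9 5.7 1.3
  endloop
 endfacet
 facet normal -0.496 -0.864 0.085
  outer loop
   vertex 0.3 0.3 1.4
   vertex 1.3 0.1 5.2
   vertex 0.2 0.8 5.9
  endloop
 endfacet
 facet normal 0.352 -0.925 -0.141
  outer loop
   vertex 0.3 0.3 1.4
   vertex 5.3 1.7 4.7
   vertex 1.3 0.1 5.2
  endloop
 endfacet
 facet normal -0.348 0.668 0.658
  outer loop
   vertex 3.7 4.2 4.3
   vertex 0.9 5.7 1.3
   vertex 0.2 0.8 5.9
  endloop
 endfacet
 facet normal 0.562 -0.551 -0.617
  outer loop
   vertex 1.6 1.4 1.6
   vertex 5.3 1.7 4.7
   vertex 0.3 0.3 1.4
  endloop
 endfacet
 facet normal -0.056 0.472 0.880
  outer loop
   vertex 2.1 1.4 5.7
   vertex 3.7 4.2 4.3
   vertex 0.2 0.8 5.9
  endloop
 endfacet
 facet normal 0.757 0.543 0.364
  outer loop
   vertex 3.9 5.6 1.8
   vertex 3.7 4.2 4.3
   vertex 5.3 1.7 4.7
  endloop
 endfacet
 facet normal -0.052 0.873 0.485
  outer loop
   vertex 3.9 5.6 1.8
   vertex 0.9 5.7 1.3
   vertex 3.7 4.2 4.3
  endloop
 endfacet
 facet normal 0.625 -0.308 -0.717
  outer loop
   vertex 3.9 5.6 1.8
   vertex 5.3 1.7 4.7
   vertex 1.6 1.4 1.6
  endloop
 endfacet
 facet normal 0.163 -0.036 -0.986
  outer loop
   vertex 3.9 5.6 1.8
   vertex 0.3 0.3 1.4
   vertex 0.9 5.7 1.3
  endloop
 endfacet
 facet normal 0.207 -0.067 -0.976
  outer loop
   vertex 3.9 5.6 1.8
   vertex 1.6 1.4 1.6
   vertex 0.3 0.3 1.4
  endloop
 endfacet
 facet normal 0.333 0.353 0.874
  outer loop
   vertex 4.2 1.5 5.2
   vertex 5.3 1.7 4.7
   vertex 3.7 4.2 4.3
  endloop
 endfacet
 facet normal 0.202 0.343 0.917
  outer loop
   vertex 4.2 1.5 5.2
   vertex 3.7 4.2 4.3
   vertex 2.1 1.4 5.7
  endloop
 endfacet
 facet normal 0.373 -0.774 0.512
  outer loop
   vertex 4.2 1.5 5.2
   vertex 1.3 0.1 5.2
   vertex 5.3 1.7 4.7
  endloop
 endfacet
 facet normal 0.232 -0.481 0.846
  outer loop
   vertex 4.2 1.5 5.2
   vertex 0.2 0.8 5.9
   vertex 1.3 0.1 5.2
  endloop
 endfacet
 facet normal 0.228 -0.432 0.872
  outer loop
   vertex 4.2 1.5 5.2
   vertex 2.1 1.4 5.7
   vertex 0.2 0.8 5.9
  endloop
 endfacet
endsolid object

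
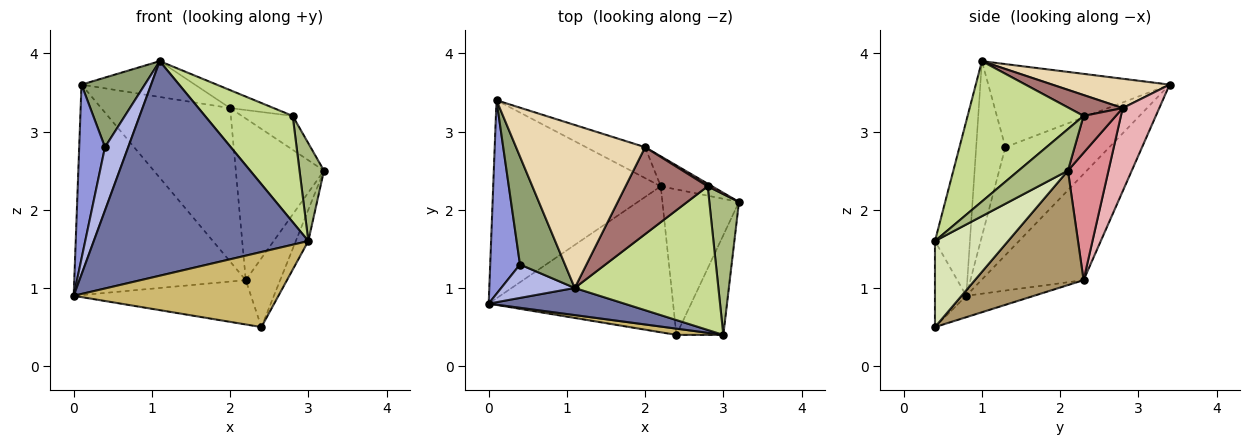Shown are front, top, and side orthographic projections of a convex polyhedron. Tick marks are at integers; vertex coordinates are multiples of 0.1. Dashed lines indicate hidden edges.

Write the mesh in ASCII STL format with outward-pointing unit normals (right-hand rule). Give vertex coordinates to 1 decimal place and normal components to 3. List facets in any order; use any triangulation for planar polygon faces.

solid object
 facet normal -0.159 -0.979 0.124
  outer loop
   vertex 3.0 0.4 1.6
   vertex 1.1 1.0 3.9
   vertex 0.0 0.8 0.9
  endloop
 endfacet
 facet normal -0.398 0.668 -0.629
  outer loop
   vertex 2.2 2.3 1.1
   vertex 0.0 0.8 0.9
   vertex 0.1 3.4 3.6
  endloop
 endfacet
 facet normal -0.938 -0.232 0.259
  outer loop
   vertex 0.4 1.3 2.8
   vertex 0.1 3.4 3.6
   vertex 0.0 0.8 0.9
  endloop
 endfacet
 facet normal -0.744 -0.591 0.312
  outer loop
   vertex 0.4 1.3 2.8
   vertex 0.0 0.8 0.9
   vertex 1.1 1.0 3.9
  endloop
 endfacet
 facet normal -0.841 -0.293 0.455
  outer loop
   vertex 0.4 1.3 2.8
   vertex 1.1 1.0 3.9
   vertex 0.1 3.4 3.6
  endloop
 endfacet
 facet normal 0.755 -0.374 0.538
  outer loop
   vertex 2.8 2.3 3.2
   vertex 3.0 0.4 1.6
   vertex 3.2 2.1 2.5
  endloop
 endfacet
 facet normal 0.618 -0.467 0.632
  outer loop
   vertex 2.8 2.3 3.2
   vertex 1.1 1.0 3.9
   vertex 3.0 0.4 1.6
  endloop
 endfacet
 facet normal 0.868 0.149 -0.474
  outer loop
   vertex 2.4 0.4 0.5
   vertex 3.2 2.1 2.5
   vertex 3.0 0.4 1.6
  endloop
 endfacet
 facet normal 0.804 0.254 -0.538
  outer loop
   vertex 2.4 0.4 0.5
   vertex 2.2 2.3 1.1
   vertex 3.2 2.1 2.5
  endloop
 endfacet
 facet normal -0.151 -0.985 0.082
  outer loop
   vertex 2.4 0.4 0.5
   vertex 3.0 0.4 1.6
   vertex 0.0 0.8 0.9
  endloop
 endfacet
 facet normal -0.110 0.289 -0.951
  outer loop
   vertex 2.4 0.4 0.5
   vertex 0.0 0.8 0.9
   vertex 2.2 2.3 1.1
  endloop
 endfacet
 facet normal 0.217 0.209 0.953
  outer loop
   vertex 2.0 2.8 3.3
   vertex 0.1 3.4 3.6
   vertex 1.1 1.0 3.9
  endloop
 endfacet
 facet normal 0.241 0.196 0.950
  outer loop
   vertex 2.0 2.8 3.3
   vertex 1.1 1.0 3.9
   vertex 2.8 2.3 3.2
  endloop
 endfacet
 facet normal 0.535 0.843 0.065
  outer loop
   vertex 2.0 2.8 3.3
   vertex 2.8 2.3 3.2
   vertex 3.2 2.1 2.5
  endloop
 endfacet
 facet normal 0.412 0.896 -0.166
  outer loop
   vertex 2.0 2.8 3.3
   vertex 3.2 2.1 2.5
   vertex 2.2 2.3 1.1
  endloop
 endfacet
 facet normal 0.268 0.944 -0.190
  outer loop
   vertex 2.0 2.8 3.3
   vertex 2.2 2.3 1.1
   vertex 0.1 3.4 3.6
  endloop
 endfacet
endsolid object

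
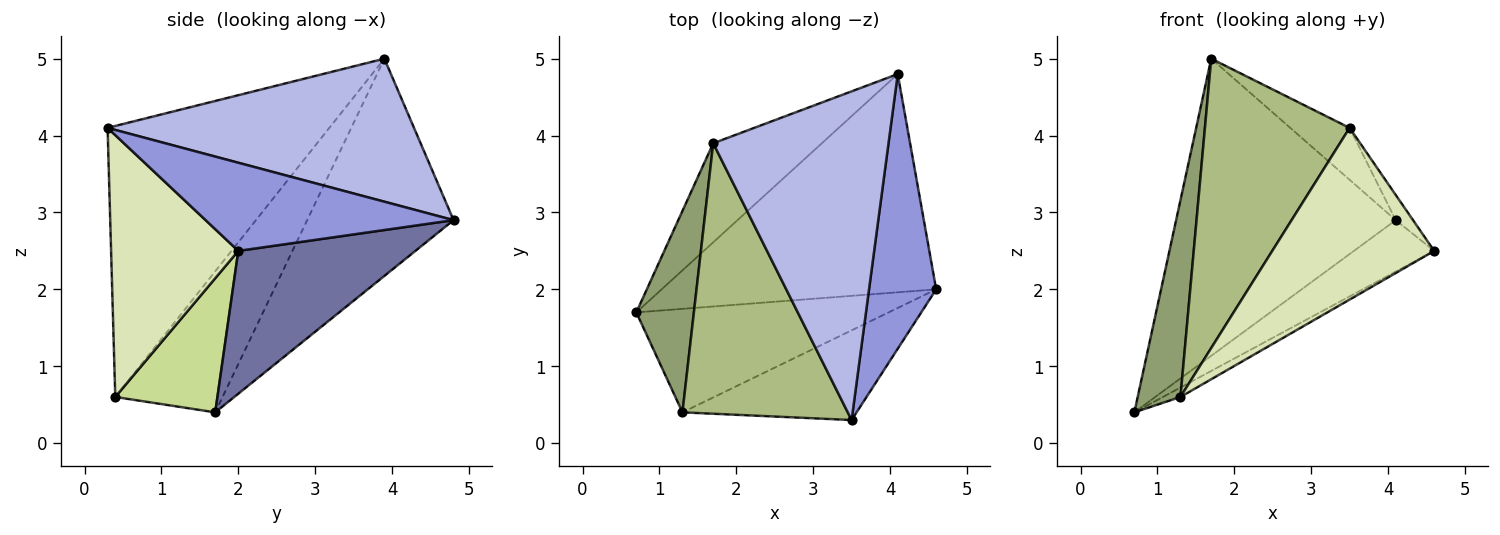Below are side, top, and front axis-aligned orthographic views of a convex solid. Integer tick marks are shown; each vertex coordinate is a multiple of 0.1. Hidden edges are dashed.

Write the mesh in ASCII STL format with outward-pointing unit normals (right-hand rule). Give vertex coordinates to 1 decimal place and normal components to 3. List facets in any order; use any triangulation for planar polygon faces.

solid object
 facet normal 0.452 0.205 -0.868
  outer loop
   vertex 4.1 4.8 2.9
   vertex 4.6 2.0 2.5
   vertex 0.7 1.7 0.4
  endloop
 endfacet
 facet normal -0.535 0.802 -0.267
  outer loop
   vertex 1.7 3.9 5.0
   vertex 4.1 4.8 2.9
   vertex 0.7 1.7 0.4
  endloop
 endfacet
 facet normal 0.794 0.055 0.605
  outer loop
   vertex 3.5 0.3 4.1
   vertex 4.6 2.0 2.5
   vertex 4.1 4.8 2.9
  endloop
 endfacet
 facet normal 0.627 0.121 0.769
  outer loop
   vertex 3.5 0.3 4.1
   vertex 4.1 4.8 2.9
   vertex 1.7 3.9 5.0
  endloop
 endfacet
 facet normal -0.869 -0.346 0.354
  outer loop
   vertex 1.3 0.4 0.6
   vertex 1.7 3.9 5.0
   vertex 0.7 1.7 0.4
  endloop
 endfacet
 facet normal -0.746 -0.487 0.455
  outer loop
   vertex 1.3 0.4 0.6
   vertex 3.5 0.3 4.1
   vertex 1.7 3.9 5.0
  endloop
 endfacet
 facet normal 0.468 0.080 -0.880
  outer loop
   vertex 1.3 0.4 0.6
   vertex 0.7 1.7 0.4
   vertex 4.6 2.0 2.5
  endloop
 endfacet
 facet normal 0.571 -0.727 -0.380
  outer loop
   vertex 1.3 0.4 0.6
   vertex 4.6 2.0 2.5
   vertex 3.5 0.3 4.1
  endloop
 endfacet
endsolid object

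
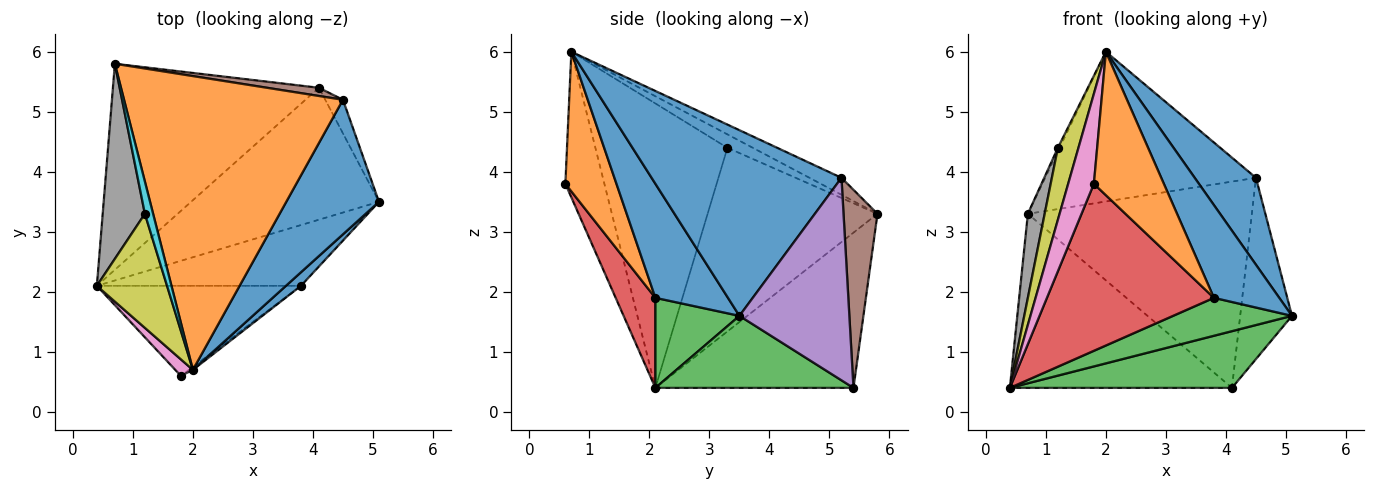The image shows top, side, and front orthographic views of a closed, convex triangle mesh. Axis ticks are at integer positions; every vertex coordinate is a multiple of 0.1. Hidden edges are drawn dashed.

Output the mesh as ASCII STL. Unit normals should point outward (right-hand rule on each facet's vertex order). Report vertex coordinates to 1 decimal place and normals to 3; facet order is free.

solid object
 facet normal 0.860 -0.277 0.429
  outer loop
   vertex 4.5 5.2 3.9
   vertex 2.0 0.7 6.0
   vertex 5.1 3.5 1.6
  endloop
 endfacet
 facet normal -0.069 0.453 0.889
  outer loop
   vertex 4.5 5.2 3.9
   vertex 0.7 5.8 3.3
   vertex 2.0 0.7 6.0
  endloop
 endfacet
 facet normal 0.332 -0.372 -0.867
  outer loop
   vertex 4.1 5.4 0.4
   vertex 5.1 3.5 1.6
   vertex 0.4 2.1 0.4
  endloop
 endfacet
 facet normal -0.499 0.559 -0.662
  outer loop
   vertex 4.1 5.4 0.4
   vertex 0.4 2.1 0.4
   vertex 0.7 5.8 3.3
  endloop
 endfacet
 facet normal 0.902 0.425 -0.079
  outer loop
   vertex 4.1 5.4 0.4
   vertex 4.5 5.2 3.9
   vertex 5.1 3.5 1.6
  endloop
 endfacet
 facet normal 0.150 0.988 0.039
  outer loop
   vertex 4.1 5.4 0.4
   vertex 0.7 5.8 3.3
   vertex 4.5 5.2 3.9
  endloop
 endfacet
 facet normal -0.831 -0.548 0.100
  outer loop
   vertex 1.8 0.6 3.8
   vertex 2.0 0.7 6.0
   vertex 0.4 2.1 0.4
  endloop
 endfacet
 facet normal -0.970 -0.096 0.223
  outer loop
   vertex 1.2 3.3 4.4
   vertex 0.7 5.8 3.3
   vertex 0.4 2.1 0.4
  endloop
 endfacet
 facet normal -0.960 -0.150 0.237
  outer loop
   vertex 1.2 3.3 4.4
   vertex 0.4 2.1 0.4
   vertex 2.0 0.7 6.0
  endloop
 endfacet
 facet normal -0.851 0.060 0.522
  outer loop
   vertex 1.2 3.3 4.4
   vertex 2.0 0.7 6.0
   vertex 0.7 5.8 3.3
  endloop
 endfacet
 facet normal 0.740 -0.666 0.097
  outer loop
   vertex 3.8 2.1 1.9
   vertex 5.1 3.5 1.6
   vertex 2.0 0.7 6.0
  endloop
 endfacet
 facet normal 0.590 -0.808 -0.017
  outer loop
   vertex 3.8 2.1 1.9
   vertex 2.0 0.7 6.0
   vertex 1.8 0.6 3.8
  endloop
 endfacet
 facet normal 0.351 -0.496 -0.795
  outer loop
   vertex 3.8 2.1 1.9
   vertex 0.4 2.1 0.4
   vertex 5.1 3.5 1.6
  endloop
 endfacet
 facet normal 0.205 -0.862 -0.464
  outer loop
   vertex 3.8 2.1 1.9
   vertex 1.8 0.6 3.8
   vertex 0.4 2.1 0.4
  endloop
 endfacet
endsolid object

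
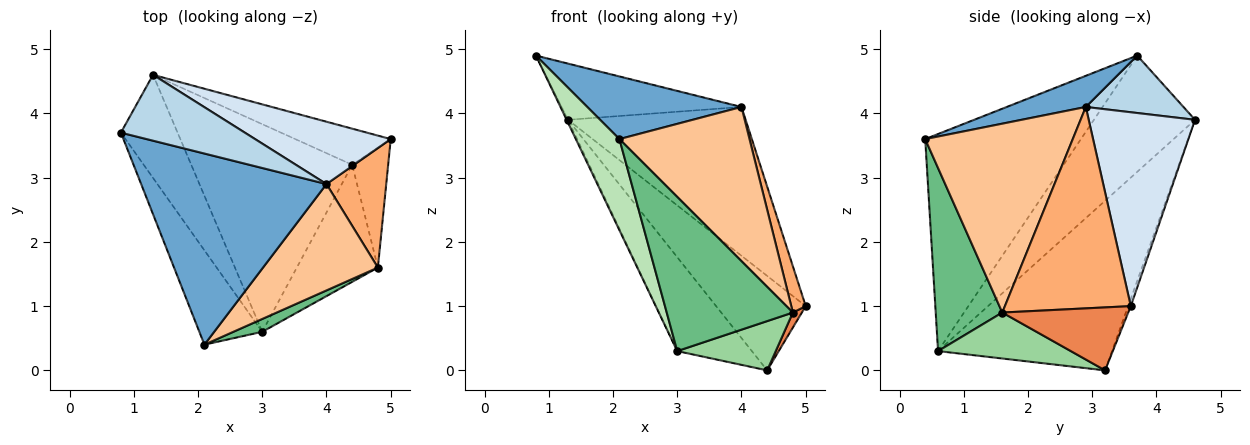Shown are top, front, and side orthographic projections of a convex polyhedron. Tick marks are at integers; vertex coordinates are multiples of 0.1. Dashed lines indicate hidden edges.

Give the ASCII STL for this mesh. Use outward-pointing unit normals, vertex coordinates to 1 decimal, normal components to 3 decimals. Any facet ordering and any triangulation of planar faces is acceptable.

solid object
 facet normal 0.158 -0.308 0.938
  outer loop
   vertex 4.0 2.9 4.1
   vertex 0.8 3.7 4.9
   vertex 2.1 0.4 3.6
  endloop
 endfacet
 facet normal -0.027 0.934 -0.357
  outer loop
   vertex 1.3 4.6 3.9
   vertex 5.0 3.6 1.0
   vertex 4.4 3.2 0.0
  endloop
 endfacet
 facet normal 0.332 0.612 0.717
  outer loop
   vertex 1.3 4.6 3.9
   vertex 0.8 3.7 4.9
   vertex 4.0 2.9 4.1
  endloop
 endfacet
 facet normal 0.483 0.807 0.338
  outer loop
   vertex 1.3 4.6 3.9
   vertex 4.0 2.9 4.1
   vertex 5.0 3.6 1.0
  endloop
 endfacet
 facet normal 0.867 -0.062 -0.495
  outer loop
   vertex 4.8 1.6 0.9
   vertex 4.4 3.2 0.0
   vertex 5.0 3.6 1.0
  endloop
 endfacet
 facet normal 0.953 -0.109 0.283
  outer loop
   vertex 4.8 1.6 0.9
   vertex 5.0 3.6 1.0
   vertex 4.0 2.9 4.1
  endloop
 endfacet
 facet normal 0.682 -0.602 0.415
  outer loop
   vertex 4.8 1.6 0.9
   vertex 4.0 2.9 4.1
   vertex 2.1 0.4 3.6
  endloop
 endfacet
 facet normal -0.693 0.297 -0.657
  outer loop
   vertex 3.0 0.6 0.3
   vertex 1.3 4.6 3.9
   vertex 4.4 3.2 0.0
  endloop
 endfacet
 facet normal 0.465 -0.882 0.073
  outer loop
   vertex 3.0 0.6 0.3
   vertex 4.8 1.6 0.9
   vertex 2.1 0.4 3.6
  endloop
 endfacet
 facet normal 0.463 -0.344 -0.817
  outer loop
   vertex 3.0 0.6 0.3
   vertex 4.4 3.2 0.0
   vertex 4.8 1.6 0.9
  endloop
 endfacet
 facet normal -0.928 -0.260 -0.269
  outer loop
   vertex 3.0 0.6 0.3
   vertex 2.1 0.4 3.6
   vertex 0.8 3.7 4.9
  endloop
 endfacet
 facet normal -0.899 0.012 -0.438
  outer loop
   vertex 3.0 0.6 0.3
   vertex 0.8 3.7 4.9
   vertex 1.3 4.6 3.9
  endloop
 endfacet
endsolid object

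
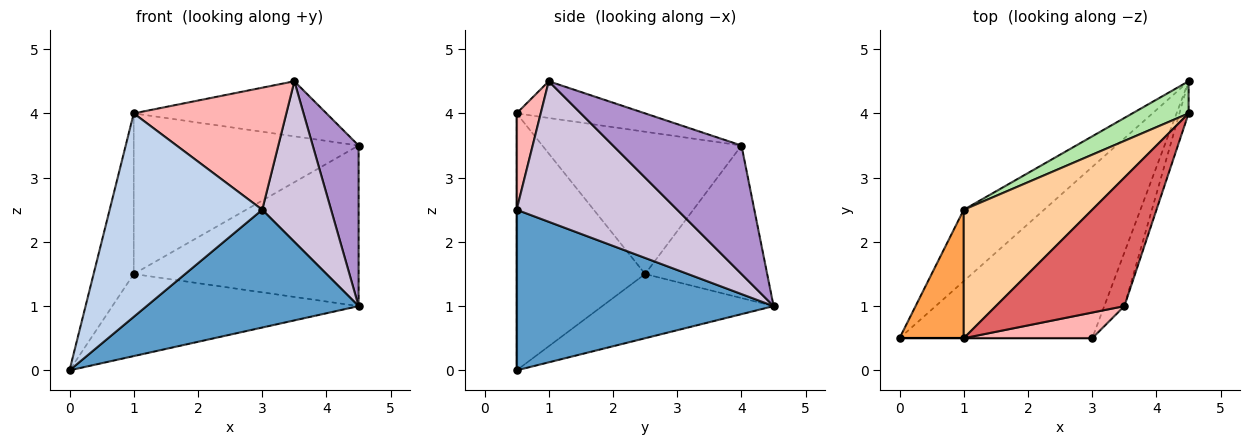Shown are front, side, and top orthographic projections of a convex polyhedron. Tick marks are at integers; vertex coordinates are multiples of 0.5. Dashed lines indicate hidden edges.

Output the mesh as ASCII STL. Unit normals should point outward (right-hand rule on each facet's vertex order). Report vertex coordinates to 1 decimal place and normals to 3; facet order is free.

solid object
 facet normal 0.566 -0.467 -0.679
  outer loop
   vertex 4.5 4.5 1.0
   vertex 3.0 0.5 2.5
   vertex 0.0 0.5 0.0
  endloop
 endfacet
 facet normal 0.000 -1.000 0.000
  outer loop
   vertex 1.0 0.5 4.0
   vertex 0.0 0.5 0.0
   vertex 3.0 0.5 2.5
  endloop
 endfacet
 facet normal -0.928 0.290 0.232
  outer loop
   vertex 1.0 2.5 1.5
   vertex 0.0 0.5 0.0
   vertex 1.0 0.5 4.0
  endloop
 endfacet
 facet normal -0.569 0.642 0.514
  outer loop
   vertex 1.0 2.5 1.5
   vertex 1.0 0.5 4.0
   vertex 4.5 4.0 3.5
  endloop
 endfacet
 facet normal -0.465 0.668 -0.581
  outer loop
   vertex 1.0 2.5 1.5
   vertex 4.5 4.5 1.0
   vertex 0.0 0.5 0.0
  endloop
 endfacet
 facet normal -0.470 0.866 0.173
  outer loop
   vertex 1.0 2.5 1.5
   vertex 4.5 4.0 3.5
   vertex 4.5 4.5 1.0
  endloop
 endfacet
 facet normal -0.254 0.381 0.889
  outer loop
   vertex 3.5 1.0 4.5
   vertex 4.5 4.0 3.5
   vertex 1.0 0.5 4.0
  endloop
 endfacet
 facet normal 0.153 -0.967 0.204
  outer loop
   vertex 3.5 1.0 4.5
   vertex 1.0 0.5 4.0
   vertex 3.0 0.5 2.5
  endloop
 endfacet
 facet normal 0.940 -0.336 -0.067
  outer loop
   vertex 3.5 1.0 4.5
   vertex 4.5 4.5 1.0
   vertex 4.5 4.0 3.5
  endloop
 endfacet
 facet normal 0.911 -0.391 -0.130
  outer loop
   vertex 3.5 1.0 4.5
   vertex 3.0 0.5 2.5
   vertex 4.5 4.5 1.0
  endloop
 endfacet
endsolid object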